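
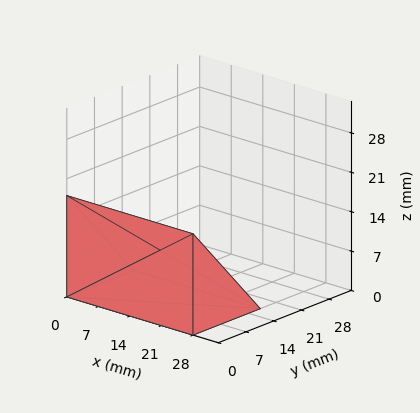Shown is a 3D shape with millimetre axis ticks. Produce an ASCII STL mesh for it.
Reading the render: the shape is a wedge (ramp): 28 × 17 mm base, rising to 18 mm along the y=0 edge and sloping linearly to z=0 at y=17 (dimensions read to the nearest mm from the axis ticks). For the STL, each face is triangulated and given an outward normal.

solid part
  facet normal 0.0000 0.0000 -1.0000
    outer loop
      vertex 28.0 17.0 0.0
      vertex 28.0 0.0 0.0
      vertex 0.0 0.0 0.0
    endloop
  endfacet
  facet normal 0.0000 0.0000 -1.0000
    outer loop
      vertex 0.0 17.0 0.0
      vertex 28.0 17.0 0.0
      vertex 0.0 0.0 0.0
    endloop
  endfacet
  facet normal 0.0000 -1.0000 0.0000
    outer loop
      vertex 0.0 0.0 0.0
      vertex 28.0 0.0 0.0
      vertex 28.0 0.0 18.0
    endloop
  endfacet
  facet normal 0.0000 -1.0000 0.0000
    outer loop
      vertex 0.0 0.0 0.0
      vertex 28.0 0.0 18.0
      vertex 0.0 0.0 18.0
    endloop
  endfacet
  facet normal 0.0000 0.7270 0.6866
    outer loop
      vertex 0.0 0.0 18.0
      vertex 28.0 0.0 18.0
      vertex 28.0 17.0 0.0
    endloop
  endfacet
  facet normal 0.0000 0.7270 0.6866
    outer loop
      vertex 0.0 0.0 18.0
      vertex 28.0 17.0 0.0
      vertex 0.0 17.0 0.0
    endloop
  endfacet
  facet normal -1.0000 0.0000 0.0000
    outer loop
      vertex 0.0 0.0 18.0
      vertex 0.0 17.0 0.0
      vertex 0.0 0.0 0.0
    endloop
  endfacet
  facet normal 1.0000 0.0000 0.0000
    outer loop
      vertex 28.0 0.0 0.0
      vertex 28.0 17.0 0.0
      vertex 28.0 0.0 18.0
    endloop
  endfacet
endsolid part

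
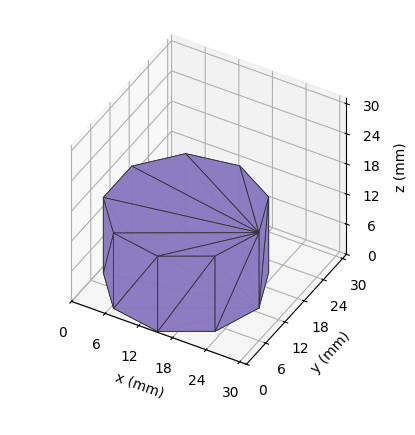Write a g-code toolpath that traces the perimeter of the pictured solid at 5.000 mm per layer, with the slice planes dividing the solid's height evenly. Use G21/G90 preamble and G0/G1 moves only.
Reading the render: the shape is a regular 9-sided prism (a cylinder approximated with 9 flat sides), circumscribed radius ≈ 13 mm, height ≈ 15 mm (dimensions read to the nearest mm from the axis ticks). For the g-code, the solid's height is divided into equal slices at the stated Δz and each level perimeter traced with G1 moves after a G0 lift.

; perimeter-only toolpath
G21 ; units = mm
G90 ; absolute positioning
G28 ; home
; layer 1
G0 Z5.000
G0 X26.000 Y13.000
G1 X22.959 Y21.356
G1 X15.257 Y25.803
G1 X6.500 Y24.258
G1 X0.784 Y17.446
G1 X0.784 Y8.554
G1 X6.500 Y1.742
G1 X15.257 Y0.197
G1 X22.959 Y4.644
G1 X26.000 Y13.000
; layer 2
G0 Z10.000
G0 X26.000 Y13.000
G1 X22.959 Y21.356
G1 X15.257 Y25.803
G1 X6.500 Y24.258
G1 X0.784 Y17.446
G1 X0.784 Y8.554
G1 X6.500 Y1.742
G1 X15.257 Y0.197
G1 X22.959 Y4.644
G1 X26.000 Y13.000
; layer 3
G0 Z15.000
G0 X26.000 Y13.000
G1 X22.959 Y21.356
G1 X15.257 Y25.803
G1 X6.500 Y24.258
G1 X0.784 Y17.446
G1 X0.784 Y8.554
G1 X6.500 Y1.742
G1 X15.257 Y0.197
G1 X22.959 Y4.644
G1 X26.000 Y13.000
M2 ; end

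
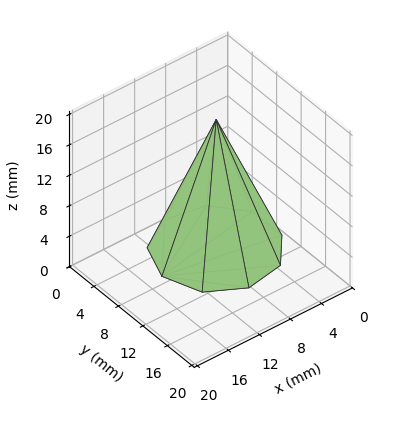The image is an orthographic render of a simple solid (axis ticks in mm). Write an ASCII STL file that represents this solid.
Reading the render: the shape is a regular 9-sided pyramid, base circumscribed radius ≈ 7 mm, apex at z ≈ 17 mm (dimensions read to the nearest mm from the axis ticks). For the STL, each face is triangulated and given an outward normal.

solid part
  facet normal 0.0000 0.0000 -1.0000
    outer loop
      vertex 8.22 13.89 0.00
      vertex 12.36 11.50 0.00
      vertex 14.00 7.00 0.00
    endloop
  endfacet
  facet normal 0.0000 0.0000 -1.0000
    outer loop
      vertex 3.50 13.06 0.00
      vertex 8.22 13.89 0.00
      vertex 14.00 7.00 0.00
    endloop
  endfacet
  facet normal 0.0000 0.0000 -1.0000
    outer loop
      vertex 0.42 9.39 0.00
      vertex 3.50 13.06 0.00
      vertex 14.00 7.00 0.00
    endloop
  endfacet
  facet normal 0.0000 0.0000 -1.0000
    outer loop
      vertex 0.42 4.61 0.00
      vertex 0.42 9.39 0.00
      vertex 14.00 7.00 0.00
    endloop
  endfacet
  facet normal 0.0000 0.0000 -1.0000
    outer loop
      vertex 3.50 0.94 0.00
      vertex 0.42 4.61 0.00
      vertex 14.00 7.00 0.00
    endloop
  endfacet
  facet normal 0.0000 0.0000 -1.0000
    outer loop
      vertex 8.22 0.11 0.00
      vertex 3.50 0.94 0.00
      vertex 14.00 7.00 0.00
    endloop
  endfacet
  facet normal 0.0000 0.0000 -1.0000
    outer loop
      vertex 12.36 2.50 0.00
      vertex 8.22 0.11 0.00
      vertex 14.00 7.00 0.00
    endloop
  endfacet
  facet normal 0.8763 0.3193 0.3608
    outer loop
      vertex 14.00 7.00 0.00
      vertex 12.36 11.50 0.00
      vertex 7.00 7.00 17.00
    endloop
  endfacet
  facet normal 0.4663 0.8077 0.3608
    outer loop
      vertex 12.36 11.50 0.00
      vertex 8.22 13.89 0.00
      vertex 7.00 7.00 17.00
    endloop
  endfacet
  facet normal -0.1615 0.9186 0.3607
    outer loop
      vertex 8.22 13.89 0.00
      vertex 3.50 13.06 0.00
      vertex 7.00 7.00 17.00
    endloop
  endfacet
  facet normal -0.7144 0.5995 0.3608
    outer loop
      vertex 3.50 13.06 0.00
      vertex 0.42 9.39 0.00
      vertex 7.00 7.00 17.00
    endloop
  endfacet
  facet normal -0.9326 0.0000 0.3610
    outer loop
      vertex 0.42 9.39 0.00
      vertex 0.42 4.61 0.00
      vertex 7.00 7.00 17.00
    endloop
  endfacet
  facet normal -0.7144 -0.5995 0.3608
    outer loop
      vertex 0.42 4.61 0.00
      vertex 3.50 0.94 0.00
      vertex 7.00 7.00 17.00
    endloop
  endfacet
  facet normal -0.1615 -0.9186 0.3607
    outer loop
      vertex 3.50 0.94 0.00
      vertex 8.22 0.11 0.00
      vertex 7.00 7.00 17.00
    endloop
  endfacet
  facet normal 0.4663 -0.8077 0.3608
    outer loop
      vertex 8.22 0.11 0.00
      vertex 12.36 2.50 0.00
      vertex 7.00 7.00 17.00
    endloop
  endfacet
  facet normal 0.8763 -0.3193 0.3608
    outer loop
      vertex 12.36 2.50 0.00
      vertex 14.00 7.00 0.00
      vertex 7.00 7.00 17.00
    endloop
  endfacet
endsolid part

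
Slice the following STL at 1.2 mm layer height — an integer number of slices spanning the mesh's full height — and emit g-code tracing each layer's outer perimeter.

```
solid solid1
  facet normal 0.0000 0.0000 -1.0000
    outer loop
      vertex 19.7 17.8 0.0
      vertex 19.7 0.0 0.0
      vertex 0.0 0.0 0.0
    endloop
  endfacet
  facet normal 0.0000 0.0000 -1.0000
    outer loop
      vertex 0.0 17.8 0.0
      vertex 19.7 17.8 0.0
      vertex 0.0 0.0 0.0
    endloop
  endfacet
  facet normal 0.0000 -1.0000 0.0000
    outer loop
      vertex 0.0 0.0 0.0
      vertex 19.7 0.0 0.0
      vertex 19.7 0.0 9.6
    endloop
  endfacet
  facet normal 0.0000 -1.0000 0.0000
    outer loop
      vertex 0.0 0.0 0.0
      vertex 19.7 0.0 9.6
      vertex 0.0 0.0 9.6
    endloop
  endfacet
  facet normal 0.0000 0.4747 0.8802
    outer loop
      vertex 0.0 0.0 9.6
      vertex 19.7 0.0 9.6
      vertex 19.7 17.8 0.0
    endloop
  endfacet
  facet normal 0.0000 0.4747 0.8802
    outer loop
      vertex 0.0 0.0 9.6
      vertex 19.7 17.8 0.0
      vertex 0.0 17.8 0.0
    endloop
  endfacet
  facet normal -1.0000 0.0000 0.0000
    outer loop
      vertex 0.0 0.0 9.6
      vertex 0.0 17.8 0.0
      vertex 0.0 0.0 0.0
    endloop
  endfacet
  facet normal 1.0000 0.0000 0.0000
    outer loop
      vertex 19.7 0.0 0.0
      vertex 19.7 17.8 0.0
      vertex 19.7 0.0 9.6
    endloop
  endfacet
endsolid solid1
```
; perimeter-only toolpath
G21 ; units = mm
G90 ; absolute positioning
G28 ; home
; layer 1
G0 Z1.2
G0 X0.0 Y0.0
G1 X19.7 Y0.0
G1 X19.7 Y15.6
G1 X0.0 Y15.6
G1 X0.0 Y0.0
; layer 2
G0 Z2.4
G0 X0.0 Y0.0
G1 X19.7 Y0.0
G1 X19.7 Y13.4
G1 X0.0 Y13.4
G1 X0.0 Y0.0
; layer 3
G0 Z3.6
G0 X0.0 Y0.0
G1 X19.7 Y0.0
G1 X19.7 Y11.1
G1 X0.0 Y11.1
G1 X0.0 Y0.0
; layer 4
G0 Z4.8
G0 X0.0 Y0.0
G1 X19.7 Y0.0
G1 X19.7 Y8.9
G1 X0.0 Y8.9
G1 X0.0 Y0.0
; layer 5
G0 Z6.0
G0 X0.0 Y0.0
G1 X19.7 Y0.0
G1 X19.7 Y6.7
G1 X0.0 Y6.7
G1 X0.0 Y0.0
; layer 6
G0 Z7.2
G0 X0.0 Y0.0
G1 X19.7 Y0.0
G1 X19.7 Y4.5
G1 X0.0 Y4.5
G1 X0.0 Y0.0
; layer 7
G0 Z8.4
G0 X0.0 Y0.0
G1 X19.7 Y0.0
G1 X19.7 Y2.2
G1 X0.0 Y2.2
G1 X0.0 Y0.0
M2 ; end

The solid is a wedge (ramp): 19.7 × 17.8 mm base, rising to 9.6 mm along the y=0 edge and sloping linearly to z=0 at y=17.8. Slicing at Δz = 1.2 mm — 8 equal slices spanning the solid's height, so layer i sits at z = i·h/8 — gives 7 non-empty perimeters. Each is a 4-segment closed polygon; G0 lifts to the layer z and rapids to the start vertex, then G1 traces the edges. The cross-section shrinks linearly with z (the slice at the apex is degenerate and omitted).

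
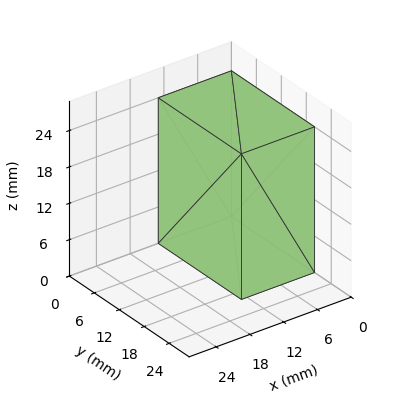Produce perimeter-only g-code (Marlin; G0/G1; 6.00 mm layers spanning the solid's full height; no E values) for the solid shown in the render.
Reading the render: the shape is a rectangular box, roughly 13 × 20 mm footprint and 24 mm tall (dimensions read to the nearest mm from the axis ticks). For the g-code, the solid's height is divided into equal slices at the stated Δz and each level perimeter traced with G1 moves after a G0 lift.

; perimeter-only toolpath
G21 ; units = mm
G90 ; absolute positioning
G28 ; home
; layer 1
G0 Z6.00
G0 X0.00 Y0.00
G1 X13.00 Y0.00
G1 X13.00 Y20.00
G1 X0.00 Y20.00
G1 X0.00 Y0.00
; layer 2
G0 Z12.00
G0 X0.00 Y0.00
G1 X13.00 Y0.00
G1 X13.00 Y20.00
G1 X0.00 Y20.00
G1 X0.00 Y0.00
; layer 3
G0 Z18.00
G0 X0.00 Y0.00
G1 X13.00 Y0.00
G1 X13.00 Y20.00
G1 X0.00 Y20.00
G1 X0.00 Y0.00
; layer 4
G0 Z24.00
G0 X0.00 Y0.00
G1 X13.00 Y0.00
G1 X13.00 Y20.00
G1 X0.00 Y20.00
G1 X0.00 Y0.00
M2 ; end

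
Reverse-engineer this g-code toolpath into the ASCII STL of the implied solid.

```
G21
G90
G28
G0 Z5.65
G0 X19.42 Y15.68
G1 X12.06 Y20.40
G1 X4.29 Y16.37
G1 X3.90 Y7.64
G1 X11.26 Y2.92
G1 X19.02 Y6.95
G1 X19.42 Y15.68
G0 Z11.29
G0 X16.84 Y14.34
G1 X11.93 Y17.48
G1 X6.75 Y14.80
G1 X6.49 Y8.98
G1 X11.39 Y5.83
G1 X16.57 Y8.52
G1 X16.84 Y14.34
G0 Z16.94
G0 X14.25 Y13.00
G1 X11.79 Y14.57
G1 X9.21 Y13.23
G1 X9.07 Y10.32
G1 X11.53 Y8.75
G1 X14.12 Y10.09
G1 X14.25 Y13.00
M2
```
solid part
  facet normal 0.0000 0.0000 -1.0000
    outer loop
      vertex 1.84 17.94 0.00
      vertex 12.19 23.31 0.00
      vertex 22.01 17.02 0.00
    endloop
  endfacet
  facet normal 0.0000 0.0000 -1.0000
    outer loop
      vertex 1.31 6.30 0.00
      vertex 1.84 17.94 0.00
      vertex 22.01 17.02 0.00
    endloop
  endfacet
  facet normal 0.0000 0.0000 -1.0000
    outer loop
      vertex 11.13 0.01 0.00
      vertex 1.31 6.30 0.00
      vertex 22.01 17.02 0.00
    endloop
  endfacet
  facet normal 0.0000 0.0000 -1.0000
    outer loop
      vertex 21.48 5.38 0.00
      vertex 11.13 0.01 0.00
      vertex 22.01 17.02 0.00
    endloop
  endfacet
  facet normal 0.4924 0.7688 0.4080
    outer loop
      vertex 22.01 17.02 0.00
      vertex 12.19 23.31 0.00
      vertex 11.66 11.66 22.59
    endloop
  endfacet
  facet normal -0.4205 0.8104 0.4081
    outer loop
      vertex 12.19 23.31 0.00
      vertex 1.84 17.94 0.00
      vertex 11.66 11.66 22.59
    endloop
  endfacet
  facet normal -0.9120 0.0415 0.4080
    outer loop
      vertex 1.84 17.94 0.00
      vertex 1.31 6.30 0.00
      vertex 11.66 11.66 22.59
    endloop
  endfacet
  facet normal -0.4924 -0.7688 0.4080
    outer loop
      vertex 1.31 6.30 0.00
      vertex 11.13 0.01 0.00
      vertex 11.66 11.66 22.59
    endloop
  endfacet
  facet normal 0.4205 -0.8104 0.4081
    outer loop
      vertex 11.13 0.01 0.00
      vertex 21.48 5.38 0.00
      vertex 11.66 11.66 22.59
    endloop
  endfacet
  facet normal 0.9120 -0.0415 0.4080
    outer loop
      vertex 21.48 5.38 0.00
      vertex 22.01 17.02 0.00
      vertex 11.66 11.66 22.59
    endloop
  endfacet
endsolid part

The G0 Z moves step by Δz≈5.65 mm. The G1 loops shrink linearly with z, so the solid tapers from its base footprint up to z≈22.6. Closing with a flat bottom cap and the tapered top and triangulating gives 10 facets — a regular 6-sided pyramid, base circumscribed radius ≈ 11.7 mm, apex at z ≈ 22.6 mm.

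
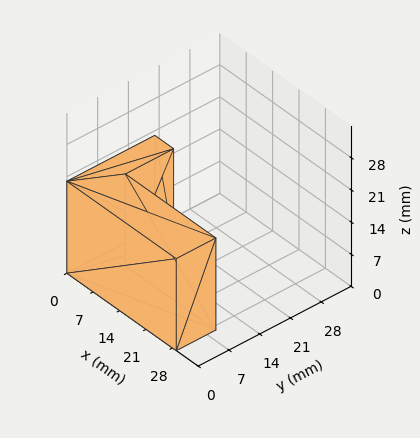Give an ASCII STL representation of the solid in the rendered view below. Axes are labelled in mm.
Reading the render: the shape is an L-shaped prism: outer 29 × 20 mm, arm thicknesses ≈ 9 mm (horizontal) and 5 mm (vertical), extruded 20 mm in z (dimensions read to the nearest mm from the axis ticks). For the STL, each face is triangulated and given an outward normal.

solid part
  facet normal 0.0000 0.0000 -1.0000
    outer loop
      vertex 29.0 9.0 0.0
      vertex 29.0 0.0 0.0
      vertex 0.0 0.0 0.0
    endloop
  endfacet
  facet normal 0.0000 0.0000 -1.0000
    outer loop
      vertex 5.0 9.0 0.0
      vertex 29.0 9.0 0.0
      vertex 0.0 0.0 0.0
    endloop
  endfacet
  facet normal 0.0000 0.0000 -1.0000
    outer loop
      vertex 5.0 20.0 0.0
      vertex 5.0 9.0 0.0
      vertex 0.0 0.0 0.0
    endloop
  endfacet
  facet normal 0.0000 0.0000 -1.0000
    outer loop
      vertex 0.0 20.0 0.0
      vertex 5.0 20.0 0.0
      vertex 0.0 0.0 0.0
    endloop
  endfacet
  facet normal 0.0000 0.0000 1.0000
    outer loop
      vertex 0.0 0.0 20.0
      vertex 29.0 0.0 20.0
      vertex 29.0 9.0 20.0
    endloop
  endfacet
  facet normal 0.0000 0.0000 1.0000
    outer loop
      vertex 0.0 0.0 20.0
      vertex 29.0 9.0 20.0
      vertex 5.0 9.0 20.0
    endloop
  endfacet
  facet normal 0.0000 0.0000 1.0000
    outer loop
      vertex 0.0 0.0 20.0
      vertex 5.0 9.0 20.0
      vertex 5.0 20.0 20.0
    endloop
  endfacet
  facet normal 0.0000 0.0000 1.0000
    outer loop
      vertex 0.0 0.0 20.0
      vertex 5.0 20.0 20.0
      vertex 0.0 20.0 20.0
    endloop
  endfacet
  facet normal 0.0000 -1.0000 0.0000
    outer loop
      vertex 0.0 0.0 0.0
      vertex 29.0 0.0 0.0
      vertex 29.0 0.0 20.0
    endloop
  endfacet
  facet normal 0.0000 -1.0000 0.0000
    outer loop
      vertex 0.0 0.0 0.0
      vertex 29.0 0.0 20.0
      vertex 0.0 0.0 20.0
    endloop
  endfacet
  facet normal 1.0000 0.0000 0.0000
    outer loop
      vertex 29.0 0.0 0.0
      vertex 29.0 9.0 0.0
      vertex 29.0 9.0 20.0
    endloop
  endfacet
  facet normal 1.0000 0.0000 0.0000
    outer loop
      vertex 29.0 0.0 0.0
      vertex 29.0 9.0 20.0
      vertex 29.0 0.0 20.0
    endloop
  endfacet
  facet normal 0.0000 1.0000 0.0000
    outer loop
      vertex 29.0 9.0 0.0
      vertex 5.0 9.0 0.0
      vertex 5.0 9.0 20.0
    endloop
  endfacet
  facet normal 0.0000 1.0000 0.0000
    outer loop
      vertex 29.0 9.0 0.0
      vertex 5.0 9.0 20.0
      vertex 29.0 9.0 20.0
    endloop
  endfacet
  facet normal 1.0000 0.0000 0.0000
    outer loop
      vertex 5.0 9.0 0.0
      vertex 5.0 20.0 0.0
      vertex 5.0 20.0 20.0
    endloop
  endfacet
  facet normal 1.0000 0.0000 0.0000
    outer loop
      vertex 5.0 9.0 0.0
      vertex 5.0 20.0 20.0
      vertex 5.0 9.0 20.0
    endloop
  endfacet
  facet normal 0.0000 1.0000 0.0000
    outer loop
      vertex 5.0 20.0 0.0
      vertex 0.0 20.0 0.0
      vertex 0.0 20.0 20.0
    endloop
  endfacet
  facet normal 0.0000 1.0000 0.0000
    outer loop
      vertex 5.0 20.0 0.0
      vertex 0.0 20.0 20.0
      vertex 5.0 20.0 20.0
    endloop
  endfacet
  facet normal -1.0000 0.0000 0.0000
    outer loop
      vertex 0.0 20.0 0.0
      vertex 0.0 0.0 0.0
      vertex 0.0 0.0 20.0
    endloop
  endfacet
  facet normal -1.0000 0.0000 0.0000
    outer loop
      vertex 0.0 20.0 0.0
      vertex 0.0 0.0 20.0
      vertex 0.0 20.0 20.0
    endloop
  endfacet
endsolid part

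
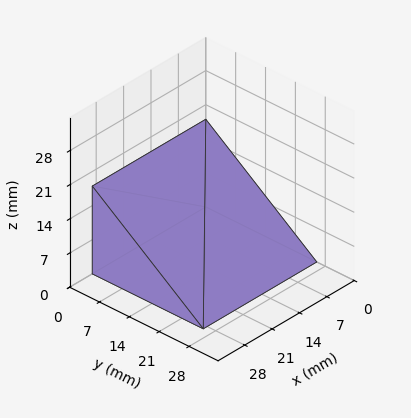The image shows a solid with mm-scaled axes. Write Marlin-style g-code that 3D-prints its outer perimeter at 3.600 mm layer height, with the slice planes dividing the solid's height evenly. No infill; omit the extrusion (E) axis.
Reading the render: the shape is a wedge (ramp): 29 × 26 mm base, rising to 18 mm along the y=0 edge and sloping linearly to z=0 at y=26 (dimensions read to the nearest mm from the axis ticks). For the g-code, the solid's height is divided into equal slices at the stated Δz and each level perimeter traced with G1 moves after a G0 lift.

; perimeter-only toolpath
G21 ; units = mm
G90 ; absolute positioning
G28 ; home
; layer 1
G0 Z3.600
G0 X0.000 Y0.000
G1 X29.000 Y0.000
G1 X29.000 Y20.800
G1 X0.000 Y20.800
G1 X0.000 Y0.000
; layer 2
G0 Z7.200
G0 X0.000 Y0.000
G1 X29.000 Y0.000
G1 X29.000 Y15.600
G1 X0.000 Y15.600
G1 X0.000 Y0.000
; layer 3
G0 Z10.800
G0 X0.000 Y0.000
G1 X29.000 Y0.000
G1 X29.000 Y10.400
G1 X0.000 Y10.400
G1 X0.000 Y0.000
; layer 4
G0 Z14.400
G0 X0.000 Y0.000
G1 X29.000 Y0.000
G1 X29.000 Y5.200
G1 X0.000 Y5.200
G1 X0.000 Y0.000
M2 ; end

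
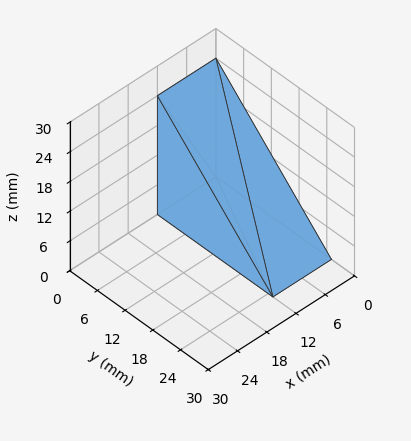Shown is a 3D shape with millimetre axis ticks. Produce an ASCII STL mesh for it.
Reading the render: the shape is a wedge (ramp): 12 × 25 mm base, rising to 24 mm along the y=0 edge and sloping linearly to z=0 at y=25 (dimensions read to the nearest mm from the axis ticks). For the STL, each face is triangulated and given an outward normal.

solid part
  facet normal 0.0000 0.0000 -1.0000
    outer loop
      vertex 12.000 25.000 0.000
      vertex 12.000 0.000 0.000
      vertex 0.000 0.000 0.000
    endloop
  endfacet
  facet normal 0.0000 0.0000 -1.0000
    outer loop
      vertex 0.000 25.000 0.000
      vertex 12.000 25.000 0.000
      vertex 0.000 0.000 0.000
    endloop
  endfacet
  facet normal 0.0000 -1.0000 0.0000
    outer loop
      vertex 0.000 0.000 0.000
      vertex 12.000 0.000 0.000
      vertex 12.000 0.000 24.000
    endloop
  endfacet
  facet normal 0.0000 -1.0000 0.0000
    outer loop
      vertex 0.000 0.000 0.000
      vertex 12.000 0.000 24.000
      vertex 0.000 0.000 24.000
    endloop
  endfacet
  facet normal 0.0000 0.6925 0.7214
    outer loop
      vertex 0.000 0.000 24.000
      vertex 12.000 0.000 24.000
      vertex 12.000 25.000 0.000
    endloop
  endfacet
  facet normal 0.0000 0.6925 0.7214
    outer loop
      vertex 0.000 0.000 24.000
      vertex 12.000 25.000 0.000
      vertex 0.000 25.000 0.000
    endloop
  endfacet
  facet normal -1.0000 0.0000 0.0000
    outer loop
      vertex 0.000 0.000 24.000
      vertex 0.000 25.000 0.000
      vertex 0.000 0.000 0.000
    endloop
  endfacet
  facet normal 1.0000 0.0000 0.0000
    outer loop
      vertex 12.000 0.000 0.000
      vertex 12.000 25.000 0.000
      vertex 12.000 0.000 24.000
    endloop
  endfacet
endsolid part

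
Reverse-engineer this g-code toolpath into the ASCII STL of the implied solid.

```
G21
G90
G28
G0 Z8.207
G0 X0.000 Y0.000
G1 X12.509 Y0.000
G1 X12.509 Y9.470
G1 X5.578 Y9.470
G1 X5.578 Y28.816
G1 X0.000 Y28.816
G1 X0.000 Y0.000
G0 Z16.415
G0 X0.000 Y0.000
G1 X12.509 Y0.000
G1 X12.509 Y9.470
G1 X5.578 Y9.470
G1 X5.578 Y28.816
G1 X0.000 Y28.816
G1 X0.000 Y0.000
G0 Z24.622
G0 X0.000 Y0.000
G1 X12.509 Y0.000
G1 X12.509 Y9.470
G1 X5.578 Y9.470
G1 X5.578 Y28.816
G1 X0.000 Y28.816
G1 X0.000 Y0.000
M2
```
solid part
  facet normal 0.0000 0.0000 -1.0000
    outer loop
      vertex 12.509 9.470 0.000
      vertex 12.509 0.000 0.000
      vertex 0.000 0.000 0.000
    endloop
  endfacet
  facet normal 0.0000 0.0000 -1.0000
    outer loop
      vertex 5.578 9.470 0.000
      vertex 12.509 9.470 0.000
      vertex 0.000 0.000 0.000
    endloop
  endfacet
  facet normal 0.0000 0.0000 -1.0000
    outer loop
      vertex 5.578 28.816 0.000
      vertex 5.578 9.470 0.000
      vertex 0.000 0.000 0.000
    endloop
  endfacet
  facet normal 0.0000 0.0000 -1.0000
    outer loop
      vertex 0.000 28.816 0.000
      vertex 5.578 28.816 0.000
      vertex 0.000 0.000 0.000
    endloop
  endfacet
  facet normal 0.0000 0.0000 1.0000
    outer loop
      vertex 0.000 0.000 24.622
      vertex 12.509 0.000 24.622
      vertex 12.509 9.470 24.622
    endloop
  endfacet
  facet normal 0.0000 0.0000 1.0000
    outer loop
      vertex 0.000 0.000 24.622
      vertex 12.509 9.470 24.622
      vertex 5.578 9.470 24.622
    endloop
  endfacet
  facet normal 0.0000 0.0000 1.0000
    outer loop
      vertex 0.000 0.000 24.622
      vertex 5.578 9.470 24.622
      vertex 5.578 28.816 24.622
    endloop
  endfacet
  facet normal 0.0000 0.0000 1.0000
    outer loop
      vertex 0.000 0.000 24.622
      vertex 5.578 28.816 24.622
      vertex 0.000 28.816 24.622
    endloop
  endfacet
  facet normal 0.0000 -1.0000 0.0000
    outer loop
      vertex 0.000 0.000 0.000
      vertex 12.509 0.000 0.000
      vertex 12.509 0.000 24.622
    endloop
  endfacet
  facet normal 0.0000 -1.0000 0.0000
    outer loop
      vertex 0.000 0.000 0.000
      vertex 12.509 0.000 24.622
      vertex 0.000 0.000 24.622
    endloop
  endfacet
  facet normal 1.0000 0.0000 0.0000
    outer loop
      vertex 12.509 0.000 0.000
      vertex 12.509 9.470 0.000
      vertex 12.509 9.470 24.622
    endloop
  endfacet
  facet normal 1.0000 0.0000 0.0000
    outer loop
      vertex 12.509 0.000 0.000
      vertex 12.509 9.470 24.622
      vertex 12.509 0.000 24.622
    endloop
  endfacet
  facet normal 0.0000 1.0000 0.0000
    outer loop
      vertex 12.509 9.470 0.000
      vertex 5.578 9.470 0.000
      vertex 5.578 9.470 24.622
    endloop
  endfacet
  facet normal 0.0000 1.0000 0.0000
    outer loop
      vertex 12.509 9.470 0.000
      vertex 5.578 9.470 24.622
      vertex 12.509 9.470 24.622
    endloop
  endfacet
  facet normal 1.0000 0.0000 0.0000
    outer loop
      vertex 5.578 9.470 0.000
      vertex 5.578 28.816 0.000
      vertex 5.578 28.816 24.622
    endloop
  endfacet
  facet normal 1.0000 0.0000 0.0000
    outer loop
      vertex 5.578 9.470 0.000
      vertex 5.578 28.816 24.622
      vertex 5.578 9.470 24.622
    endloop
  endfacet
  facet normal 0.0000 1.0000 0.0000
    outer loop
      vertex 5.578 28.816 0.000
      vertex 0.000 28.816 0.000
      vertex 0.000 28.816 24.622
    endloop
  endfacet
  facet normal 0.0000 1.0000 0.0000
    outer loop
      vertex 5.578 28.816 0.000
      vertex 0.000 28.816 24.622
      vertex 5.578 28.816 24.622
    endloop
  endfacet
  facet normal -1.0000 0.0000 0.0000
    outer loop
      vertex 0.000 28.816 0.000
      vertex 0.000 0.000 0.000
      vertex 0.000 0.000 24.622
    endloop
  endfacet
  facet normal -1.0000 0.0000 0.0000
    outer loop
      vertex 0.000 28.816 0.000
      vertex 0.000 0.000 24.622
      vertex 0.000 28.816 24.622
    endloop
  endfacet
endsolid part

The G0 Z moves step by Δz≈8.207 mm. Every layer's G1 loop is the same polygon, so the solid is a straight extrusion of it from z=0 to z≈24.6. Closing with flat bottom and top caps and triangulating gives 20 facets — an L-shaped prism: outer 12.5 × 28.8 mm, arm thicknesses ≈ 9.47 mm (horizontal) and 5.58 mm (vertical), extruded 24.6 mm in z.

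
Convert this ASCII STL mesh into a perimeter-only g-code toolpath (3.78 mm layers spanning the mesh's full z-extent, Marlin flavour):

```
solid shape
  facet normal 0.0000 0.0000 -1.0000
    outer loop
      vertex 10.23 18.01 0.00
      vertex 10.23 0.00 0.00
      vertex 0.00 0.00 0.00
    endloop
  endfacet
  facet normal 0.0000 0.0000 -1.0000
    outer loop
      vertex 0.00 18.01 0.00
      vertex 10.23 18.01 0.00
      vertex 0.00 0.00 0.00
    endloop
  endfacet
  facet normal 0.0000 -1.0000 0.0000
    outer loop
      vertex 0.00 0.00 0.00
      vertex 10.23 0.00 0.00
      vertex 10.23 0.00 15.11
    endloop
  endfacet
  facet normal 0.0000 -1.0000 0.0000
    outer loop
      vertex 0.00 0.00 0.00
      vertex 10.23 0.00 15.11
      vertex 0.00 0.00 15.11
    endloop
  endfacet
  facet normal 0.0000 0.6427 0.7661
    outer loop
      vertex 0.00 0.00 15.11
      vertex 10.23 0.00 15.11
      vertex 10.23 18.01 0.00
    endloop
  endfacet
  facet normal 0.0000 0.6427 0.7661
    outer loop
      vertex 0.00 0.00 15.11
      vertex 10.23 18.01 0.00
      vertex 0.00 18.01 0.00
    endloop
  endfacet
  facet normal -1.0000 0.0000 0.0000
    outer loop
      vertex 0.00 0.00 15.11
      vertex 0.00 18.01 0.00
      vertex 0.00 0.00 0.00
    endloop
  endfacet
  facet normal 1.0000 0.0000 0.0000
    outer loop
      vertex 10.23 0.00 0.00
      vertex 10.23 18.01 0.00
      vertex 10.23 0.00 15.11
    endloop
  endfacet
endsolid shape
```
; perimeter-only toolpath
G21 ; units = mm
G90 ; absolute positioning
G28 ; home
; layer 1
G0 Z3.78
G0 X0.00 Y0.00
G1 X10.23 Y0.00
G1 X10.23 Y13.51
G1 X0.00 Y13.51
G1 X0.00 Y0.00
; layer 2
G0 Z7.55
G0 X0.00 Y0.00
G1 X10.23 Y0.00
G1 X10.23 Y9.01
G1 X0.00 Y9.01
G1 X0.00 Y0.00
; layer 3
G0 Z11.33
G0 X0.00 Y0.00
G1 X10.23 Y0.00
G1 X10.23 Y4.50
G1 X0.00 Y4.50
G1 X0.00 Y0.00
M2 ; end

The solid is a wedge (ramp): 10.2 × 18 mm base, rising to 15.1 mm along the y=0 edge and sloping linearly to z=0 at y=18. Slicing at Δz = 3.78 mm — 4 equal slices spanning the solid's height, so layer i sits at z = i·h/4 — gives 3 non-empty perimeters. Each is a 4-segment closed polygon; G0 lifts to the layer z and rapids to the start vertex, then G1 traces the edges. The cross-section shrinks linearly with z (the slice at the apex is degenerate and omitted).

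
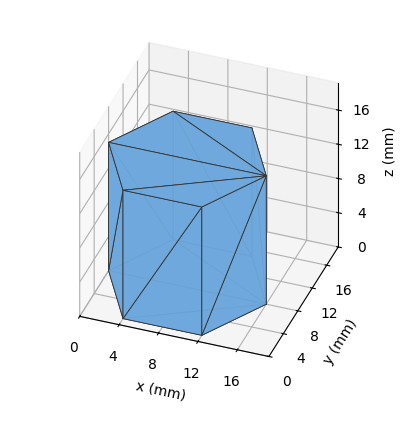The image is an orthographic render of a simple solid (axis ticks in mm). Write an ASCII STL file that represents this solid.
Reading the render: the shape is a regular 6-sided prism (a cylinder approximated with 6 flat sides), circumscribed radius ≈ 8 mm, height ≈ 15 mm (dimensions read to the nearest mm from the axis ticks). For the STL, each face is triangulated and given an outward normal.

solid part
  facet normal 0.0000 0.0000 -1.0000
    outer loop
      vertex 4.000 14.928 0.000
      vertex 12.000 14.928 0.000
      vertex 16.000 8.000 0.000
    endloop
  endfacet
  facet normal 0.0000 0.0000 -1.0000
    outer loop
      vertex 0.000 8.000 0.000
      vertex 4.000 14.928 0.000
      vertex 16.000 8.000 0.000
    endloop
  endfacet
  facet normal 0.0000 0.0000 -1.0000
    outer loop
      vertex 4.000 1.072 0.000
      vertex 0.000 8.000 0.000
      vertex 16.000 8.000 0.000
    endloop
  endfacet
  facet normal 0.0000 0.0000 -1.0000
    outer loop
      vertex 12.000 1.072 0.000
      vertex 4.000 1.072 0.000
      vertex 16.000 8.000 0.000
    endloop
  endfacet
  facet normal 0.0000 0.0000 1.0000
    outer loop
      vertex 16.000 8.000 15.000
      vertex 12.000 14.928 15.000
      vertex 4.000 14.928 15.000
    endloop
  endfacet
  facet normal 0.0000 0.0000 1.0000
    outer loop
      vertex 16.000 8.000 15.000
      vertex 4.000 14.928 15.000
      vertex 0.000 8.000 15.000
    endloop
  endfacet
  facet normal 0.0000 0.0000 1.0000
    outer loop
      vertex 16.000 8.000 15.000
      vertex 0.000 8.000 15.000
      vertex 4.000 1.072 15.000
    endloop
  endfacet
  facet normal 0.0000 0.0000 1.0000
    outer loop
      vertex 16.000 8.000 15.000
      vertex 4.000 1.072 15.000
      vertex 12.000 1.072 15.000
    endloop
  endfacet
  facet normal 0.8660 0.5000 0.0000
    outer loop
      vertex 16.000 8.000 0.000
      vertex 12.000 14.928 0.000
      vertex 12.000 14.928 15.000
    endloop
  endfacet
  facet normal 0.8660 0.5000 0.0000
    outer loop
      vertex 16.000 8.000 0.000
      vertex 12.000 14.928 15.000
      vertex 16.000 8.000 15.000
    endloop
  endfacet
  facet normal 0.0000 1.0000 0.0000
    outer loop
      vertex 12.000 14.928 0.000
      vertex 4.000 14.928 0.000
      vertex 4.000 14.928 15.000
    endloop
  endfacet
  facet normal 0.0000 1.0000 0.0000
    outer loop
      vertex 12.000 14.928 0.000
      vertex 4.000 14.928 15.000
      vertex 12.000 14.928 15.000
    endloop
  endfacet
  facet normal -0.8660 0.5000 0.0000
    outer loop
      vertex 4.000 14.928 0.000
      vertex 0.000 8.000 0.000
      vertex 0.000 8.000 15.000
    endloop
  endfacet
  facet normal -0.8660 0.5000 0.0000
    outer loop
      vertex 4.000 14.928 0.000
      vertex 0.000 8.000 15.000
      vertex 4.000 14.928 15.000
    endloop
  endfacet
  facet normal -0.8660 -0.5000 0.0000
    outer loop
      vertex 0.000 8.000 0.000
      vertex 4.000 1.072 0.000
      vertex 4.000 1.072 15.000
    endloop
  endfacet
  facet normal -0.8660 -0.5000 0.0000
    outer loop
      vertex 0.000 8.000 0.000
      vertex 4.000 1.072 15.000
      vertex 0.000 8.000 15.000
    endloop
  endfacet
  facet normal 0.0000 -1.0000 0.0000
    outer loop
      vertex 4.000 1.072 0.000
      vertex 12.000 1.072 0.000
      vertex 12.000 1.072 15.000
    endloop
  endfacet
  facet normal 0.0000 -1.0000 0.0000
    outer loop
      vertex 4.000 1.072 0.000
      vertex 12.000 1.072 15.000
      vertex 4.000 1.072 15.000
    endloop
  endfacet
  facet normal 0.8660 -0.5000 0.0000
    outer loop
      vertex 12.000 1.072 0.000
      vertex 16.000 8.000 0.000
      vertex 16.000 8.000 15.000
    endloop
  endfacet
  facet normal 0.8660 -0.5000 0.0000
    outer loop
      vertex 12.000 1.072 0.000
      vertex 16.000 8.000 15.000
      vertex 12.000 1.072 15.000
    endloop
  endfacet
endsolid part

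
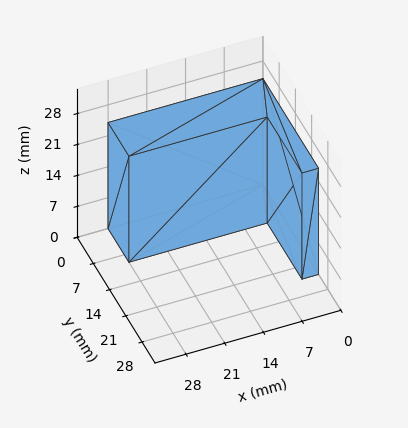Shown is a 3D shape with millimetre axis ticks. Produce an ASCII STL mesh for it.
Reading the render: the shape is an L-shaped prism: outer 28 × 24 mm, arm thicknesses ≈ 9 mm (horizontal) and 3 mm (vertical), extruded 24 mm in z (dimensions read to the nearest mm from the axis ticks). For the STL, each face is triangulated and given an outward normal.

solid part
  facet normal 0.0000 0.0000 -1.0000
    outer loop
      vertex 28.00 9.00 0.00
      vertex 28.00 0.00 0.00
      vertex 0.00 0.00 0.00
    endloop
  endfacet
  facet normal 0.0000 0.0000 -1.0000
    outer loop
      vertex 3.00 9.00 0.00
      vertex 28.00 9.00 0.00
      vertex 0.00 0.00 0.00
    endloop
  endfacet
  facet normal 0.0000 0.0000 -1.0000
    outer loop
      vertex 3.00 24.00 0.00
      vertex 3.00 9.00 0.00
      vertex 0.00 0.00 0.00
    endloop
  endfacet
  facet normal 0.0000 0.0000 -1.0000
    outer loop
      vertex 0.00 24.00 0.00
      vertex 3.00 24.00 0.00
      vertex 0.00 0.00 0.00
    endloop
  endfacet
  facet normal 0.0000 0.0000 1.0000
    outer loop
      vertex 0.00 0.00 24.00
      vertex 28.00 0.00 24.00
      vertex 28.00 9.00 24.00
    endloop
  endfacet
  facet normal 0.0000 0.0000 1.0000
    outer loop
      vertex 0.00 0.00 24.00
      vertex 28.00 9.00 24.00
      vertex 3.00 9.00 24.00
    endloop
  endfacet
  facet normal 0.0000 0.0000 1.0000
    outer loop
      vertex 0.00 0.00 24.00
      vertex 3.00 9.00 24.00
      vertex 3.00 24.00 24.00
    endloop
  endfacet
  facet normal 0.0000 0.0000 1.0000
    outer loop
      vertex 0.00 0.00 24.00
      vertex 3.00 24.00 24.00
      vertex 0.00 24.00 24.00
    endloop
  endfacet
  facet normal 0.0000 -1.0000 0.0000
    outer loop
      vertex 0.00 0.00 0.00
      vertex 28.00 0.00 0.00
      vertex 28.00 0.00 24.00
    endloop
  endfacet
  facet normal 0.0000 -1.0000 0.0000
    outer loop
      vertex 0.00 0.00 0.00
      vertex 28.00 0.00 24.00
      vertex 0.00 0.00 24.00
    endloop
  endfacet
  facet normal 1.0000 0.0000 0.0000
    outer loop
      vertex 28.00 0.00 0.00
      vertex 28.00 9.00 0.00
      vertex 28.00 9.00 24.00
    endloop
  endfacet
  facet normal 1.0000 0.0000 0.0000
    outer loop
      vertex 28.00 0.00 0.00
      vertex 28.00 9.00 24.00
      vertex 28.00 0.00 24.00
    endloop
  endfacet
  facet normal 0.0000 1.0000 0.0000
    outer loop
      vertex 28.00 9.00 0.00
      vertex 3.00 9.00 0.00
      vertex 3.00 9.00 24.00
    endloop
  endfacet
  facet normal 0.0000 1.0000 0.0000
    outer loop
      vertex 28.00 9.00 0.00
      vertex 3.00 9.00 24.00
      vertex 28.00 9.00 24.00
    endloop
  endfacet
  facet normal 1.0000 0.0000 0.0000
    outer loop
      vertex 3.00 9.00 0.00
      vertex 3.00 24.00 0.00
      vertex 3.00 24.00 24.00
    endloop
  endfacet
  facet normal 1.0000 0.0000 0.0000
    outer loop
      vertex 3.00 9.00 0.00
      vertex 3.00 24.00 24.00
      vertex 3.00 9.00 24.00
    endloop
  endfacet
  facet normal 0.0000 1.0000 0.0000
    outer loop
      vertex 3.00 24.00 0.00
      vertex 0.00 24.00 0.00
      vertex 0.00 24.00 24.00
    endloop
  endfacet
  facet normal 0.0000 1.0000 0.0000
    outer loop
      vertex 3.00 24.00 0.00
      vertex 0.00 24.00 24.00
      vertex 3.00 24.00 24.00
    endloop
  endfacet
  facet normal -1.0000 0.0000 0.0000
    outer loop
      vertex 0.00 24.00 0.00
      vertex 0.00 0.00 0.00
      vertex 0.00 0.00 24.00
    endloop
  endfacet
  facet normal -1.0000 0.0000 0.0000
    outer loop
      vertex 0.00 24.00 0.00
      vertex 0.00 0.00 24.00
      vertex 0.00 24.00 24.00
    endloop
  endfacet
endsolid part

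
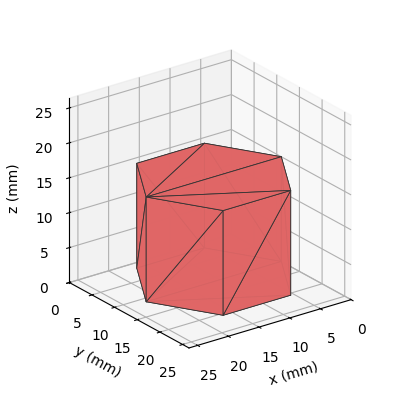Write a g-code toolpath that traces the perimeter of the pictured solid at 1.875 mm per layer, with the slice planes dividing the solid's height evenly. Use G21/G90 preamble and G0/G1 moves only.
Reading the render: the shape is a regular 6-sided prism (a cylinder approximated with 6 flat sides), circumscribed radius ≈ 11 mm, height ≈ 15 mm (dimensions read to the nearest mm from the axis ticks). For the g-code, the solid's height is divided into equal slices at the stated Δz and each level perimeter traced with G1 moves after a G0 lift.

; perimeter-only toolpath
G21 ; units = mm
G90 ; absolute positioning
G28 ; home
; layer 1
G0 Z1.875
G0 X22.000 Y11.000
G1 X16.500 Y20.526
G1 X5.500 Y20.526
G1 X0.000 Y11.000
G1 X5.500 Y1.474
G1 X16.500 Y1.474
G1 X22.000 Y11.000
; layer 2
G0 Z3.750
G0 X22.000 Y11.000
G1 X16.500 Y20.526
G1 X5.500 Y20.526
G1 X0.000 Y11.000
G1 X5.500 Y1.474
G1 X16.500 Y1.474
G1 X22.000 Y11.000
; layer 3
G0 Z5.625
G0 X22.000 Y11.000
G1 X16.500 Y20.526
G1 X5.500 Y20.526
G1 X0.000 Y11.000
G1 X5.500 Y1.474
G1 X16.500 Y1.474
G1 X22.000 Y11.000
; layer 4
G0 Z7.500
G0 X22.000 Y11.000
G1 X16.500 Y20.526
G1 X5.500 Y20.526
G1 X0.000 Y11.000
G1 X5.500 Y1.474
G1 X16.500 Y1.474
G1 X22.000 Y11.000
; layer 5
G0 Z9.375
G0 X22.000 Y11.000
G1 X16.500 Y20.526
G1 X5.500 Y20.526
G1 X0.000 Y11.000
G1 X5.500 Y1.474
G1 X16.500 Y1.474
G1 X22.000 Y11.000
; layer 6
G0 Z11.250
G0 X22.000 Y11.000
G1 X16.500 Y20.526
G1 X5.500 Y20.526
G1 X0.000 Y11.000
G1 X5.500 Y1.474
G1 X16.500 Y1.474
G1 X22.000 Y11.000
; layer 7
G0 Z13.125
G0 X22.000 Y11.000
G1 X16.500 Y20.526
G1 X5.500 Y20.526
G1 X0.000 Y11.000
G1 X5.500 Y1.474
G1 X16.500 Y1.474
G1 X22.000 Y11.000
; layer 8
G0 Z15.000
G0 X22.000 Y11.000
G1 X16.500 Y20.526
G1 X5.500 Y20.526
G1 X0.000 Y11.000
G1 X5.500 Y1.474
G1 X16.500 Y1.474
G1 X22.000 Y11.000
M2 ; end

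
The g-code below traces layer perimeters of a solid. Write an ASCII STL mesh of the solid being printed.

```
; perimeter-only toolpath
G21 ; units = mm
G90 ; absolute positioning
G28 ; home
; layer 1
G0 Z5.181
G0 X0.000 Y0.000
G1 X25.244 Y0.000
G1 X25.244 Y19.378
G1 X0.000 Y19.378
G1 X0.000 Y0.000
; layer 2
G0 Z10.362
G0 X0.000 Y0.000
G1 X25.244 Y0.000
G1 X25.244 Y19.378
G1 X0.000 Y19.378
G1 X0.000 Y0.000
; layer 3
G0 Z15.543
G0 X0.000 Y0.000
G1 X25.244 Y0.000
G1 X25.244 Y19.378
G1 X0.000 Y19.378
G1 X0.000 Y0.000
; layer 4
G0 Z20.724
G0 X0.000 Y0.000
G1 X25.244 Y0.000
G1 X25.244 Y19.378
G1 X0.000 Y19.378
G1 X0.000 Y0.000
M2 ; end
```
solid part
  facet normal 0.0000 0.0000 -1.0000
    outer loop
      vertex 25.244 19.378 0.000
      vertex 25.244 0.000 0.000
      vertex 0.000 0.000 0.000
    endloop
  endfacet
  facet normal 0.0000 0.0000 -1.0000
    outer loop
      vertex 0.000 19.378 0.000
      vertex 25.244 19.378 0.000
      vertex 0.000 0.000 0.000
    endloop
  endfacet
  facet normal 0.0000 0.0000 1.0000
    outer loop
      vertex 0.000 0.000 20.724
      vertex 25.244 0.000 20.724
      vertex 25.244 19.378 20.724
    endloop
  endfacet
  facet normal 0.0000 0.0000 1.0000
    outer loop
      vertex 0.000 0.000 20.724
      vertex 25.244 19.378 20.724
      vertex 0.000 19.378 20.724
    endloop
  endfacet
  facet normal 0.0000 -1.0000 0.0000
    outer loop
      vertex 0.000 0.000 0.000
      vertex 25.244 0.000 0.000
      vertex 25.244 0.000 20.724
    endloop
  endfacet
  facet normal 0.0000 -1.0000 0.0000
    outer loop
      vertex 0.000 0.000 0.000
      vertex 25.244 0.000 20.724
      vertex 0.000 0.000 20.724
    endloop
  endfacet
  facet normal 0.0000 1.0000 0.0000
    outer loop
      vertex 25.244 19.378 20.724
      vertex 25.244 19.378 0.000
      vertex 0.000 19.378 0.000
    endloop
  endfacet
  facet normal 0.0000 1.0000 0.0000
    outer loop
      vertex 0.000 19.378 20.724
      vertex 25.244 19.378 20.724
      vertex 0.000 19.378 0.000
    endloop
  endfacet
  facet normal -1.0000 0.0000 0.0000
    outer loop
      vertex 0.000 19.378 20.724
      vertex 0.000 19.378 0.000
      vertex 0.000 0.000 0.000
    endloop
  endfacet
  facet normal -1.0000 0.0000 0.0000
    outer loop
      vertex 0.000 0.000 20.724
      vertex 0.000 19.378 20.724
      vertex 0.000 0.000 0.000
    endloop
  endfacet
  facet normal 1.0000 0.0000 0.0000
    outer loop
      vertex 25.244 0.000 0.000
      vertex 25.244 19.378 0.000
      vertex 25.244 19.378 20.724
    endloop
  endfacet
  facet normal 1.0000 0.0000 0.0000
    outer loop
      vertex 25.244 0.000 0.000
      vertex 25.244 19.378 20.724
      vertex 25.244 0.000 20.724
    endloop
  endfacet
endsolid part

The G0 Z moves step by Δz≈5.181 mm. Every layer's G1 loop is the same polygon, so the solid is a straight extrusion of it from z=0 to z≈20.7. Closing with flat bottom and top caps and triangulating gives 12 facets — a rectangular box, roughly 25.2 × 19.4 mm footprint and 20.7 mm tall.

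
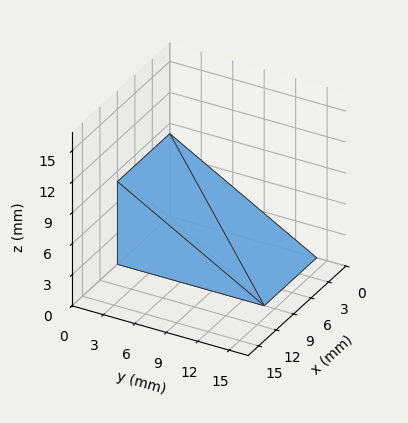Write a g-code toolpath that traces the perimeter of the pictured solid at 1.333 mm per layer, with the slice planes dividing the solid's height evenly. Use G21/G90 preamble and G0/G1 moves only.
Reading the render: the shape is a wedge (ramp): 9 × 14 mm base, rising to 8 mm along the y=0 edge and sloping linearly to z=0 at y=14 (dimensions read to the nearest mm from the axis ticks). For the g-code, the solid's height is divided into equal slices at the stated Δz and each level perimeter traced with G1 moves after a G0 lift.

; perimeter-only toolpath
G21 ; units = mm
G90 ; absolute positioning
G28 ; home
; layer 1
G0 Z1.333
G0 X0.000 Y0.000
G1 X9.000 Y0.000
G1 X9.000 Y11.667
G1 X0.000 Y11.667
G1 X0.000 Y0.000
; layer 2
G0 Z2.667
G0 X0.000 Y0.000
G1 X9.000 Y0.000
G1 X9.000 Y9.333
G1 X0.000 Y9.333
G1 X0.000 Y0.000
; layer 3
G0 Z4.000
G0 X0.000 Y0.000
G1 X9.000 Y0.000
G1 X9.000 Y7.000
G1 X0.000 Y7.000
G1 X0.000 Y0.000
; layer 4
G0 Z5.333
G0 X0.000 Y0.000
G1 X9.000 Y0.000
G1 X9.000 Y4.667
G1 X0.000 Y4.667
G1 X0.000 Y0.000
; layer 5
G0 Z6.667
G0 X0.000 Y0.000
G1 X9.000 Y0.000
G1 X9.000 Y2.333
G1 X0.000 Y2.333
G1 X0.000 Y0.000
M2 ; end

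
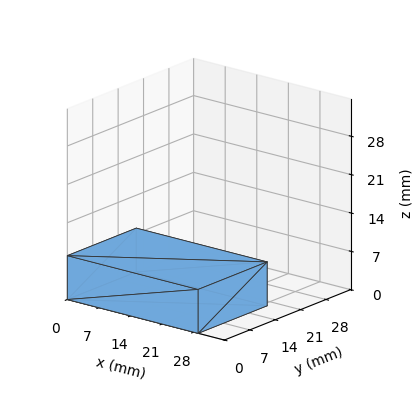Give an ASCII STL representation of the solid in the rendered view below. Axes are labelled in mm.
Reading the render: the shape is a rectangular box, roughly 29 × 19 mm footprint and 8 mm tall (dimensions read to the nearest mm from the axis ticks). For the STL, each face is triangulated and given an outward normal.

solid part
  facet normal 0.0000 0.0000 -1.0000
    outer loop
      vertex 29.00 19.00 0.00
      vertex 29.00 0.00 0.00
      vertex 0.00 0.00 0.00
    endloop
  endfacet
  facet normal 0.0000 0.0000 -1.0000
    outer loop
      vertex 0.00 19.00 0.00
      vertex 29.00 19.00 0.00
      vertex 0.00 0.00 0.00
    endloop
  endfacet
  facet normal 0.0000 0.0000 1.0000
    outer loop
      vertex 0.00 0.00 8.00
      vertex 29.00 0.00 8.00
      vertex 29.00 19.00 8.00
    endloop
  endfacet
  facet normal 0.0000 0.0000 1.0000
    outer loop
      vertex 0.00 0.00 8.00
      vertex 29.00 19.00 8.00
      vertex 0.00 19.00 8.00
    endloop
  endfacet
  facet normal 0.0000 -1.0000 0.0000
    outer loop
      vertex 0.00 0.00 0.00
      vertex 29.00 0.00 0.00
      vertex 29.00 0.00 8.00
    endloop
  endfacet
  facet normal 0.0000 -1.0000 0.0000
    outer loop
      vertex 0.00 0.00 0.00
      vertex 29.00 0.00 8.00
      vertex 0.00 0.00 8.00
    endloop
  endfacet
  facet normal 0.0000 1.0000 0.0000
    outer loop
      vertex 29.00 19.00 8.00
      vertex 29.00 19.00 0.00
      vertex 0.00 19.00 0.00
    endloop
  endfacet
  facet normal 0.0000 1.0000 0.0000
    outer loop
      vertex 0.00 19.00 8.00
      vertex 29.00 19.00 8.00
      vertex 0.00 19.00 0.00
    endloop
  endfacet
  facet normal -1.0000 0.0000 0.0000
    outer loop
      vertex 0.00 19.00 8.00
      vertex 0.00 19.00 0.00
      vertex 0.00 0.00 0.00
    endloop
  endfacet
  facet normal -1.0000 0.0000 0.0000
    outer loop
      vertex 0.00 0.00 8.00
      vertex 0.00 19.00 8.00
      vertex 0.00 0.00 0.00
    endloop
  endfacet
  facet normal 1.0000 0.0000 0.0000
    outer loop
      vertex 29.00 0.00 0.00
      vertex 29.00 19.00 0.00
      vertex 29.00 19.00 8.00
    endloop
  endfacet
  facet normal 1.0000 0.0000 0.0000
    outer loop
      vertex 29.00 0.00 0.00
      vertex 29.00 19.00 8.00
      vertex 29.00 0.00 8.00
    endloop
  endfacet
endsolid part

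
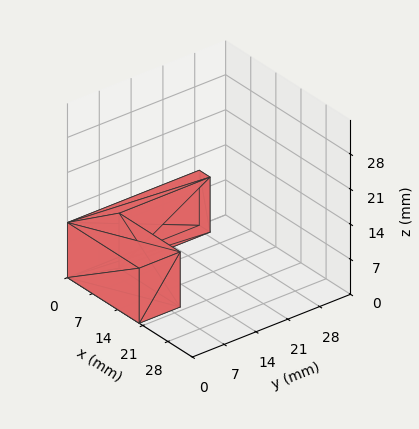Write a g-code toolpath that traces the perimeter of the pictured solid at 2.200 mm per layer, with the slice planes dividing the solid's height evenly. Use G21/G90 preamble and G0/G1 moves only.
Reading the render: the shape is an L-shaped prism: outer 20 × 29 mm, arm thicknesses ≈ 9 mm (horizontal) and 3 mm (vertical), extruded 11 mm in z (dimensions read to the nearest mm from the axis ticks). For the g-code, the solid's height is divided into equal slices at the stated Δz and each level perimeter traced with G1 moves after a G0 lift.

; perimeter-only toolpath
G21 ; units = mm
G90 ; absolute positioning
G28 ; home
; layer 1
G0 Z2.200
G0 X0.000 Y0.000
G1 X20.000 Y0.000
G1 X20.000 Y9.000
G1 X3.000 Y9.000
G1 X3.000 Y29.000
G1 X0.000 Y29.000
G1 X0.000 Y0.000
; layer 2
G0 Z4.400
G0 X0.000 Y0.000
G1 X20.000 Y0.000
G1 X20.000 Y9.000
G1 X3.000 Y9.000
G1 X3.000 Y29.000
G1 X0.000 Y29.000
G1 X0.000 Y0.000
; layer 3
G0 Z6.600
G0 X0.000 Y0.000
G1 X20.000 Y0.000
G1 X20.000 Y9.000
G1 X3.000 Y9.000
G1 X3.000 Y29.000
G1 X0.000 Y29.000
G1 X0.000 Y0.000
; layer 4
G0 Z8.800
G0 X0.000 Y0.000
G1 X20.000 Y0.000
G1 X20.000 Y9.000
G1 X3.000 Y9.000
G1 X3.000 Y29.000
G1 X0.000 Y29.000
G1 X0.000 Y0.000
; layer 5
G0 Z11.000
G0 X0.000 Y0.000
G1 X20.000 Y0.000
G1 X20.000 Y9.000
G1 X3.000 Y9.000
G1 X3.000 Y29.000
G1 X0.000 Y29.000
G1 X0.000 Y0.000
M2 ; end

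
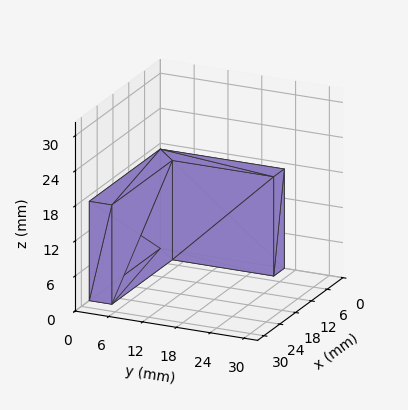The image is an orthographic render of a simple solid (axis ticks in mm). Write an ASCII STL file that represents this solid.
Reading the render: the shape is an L-shaped prism: outer 27 × 22 mm, arm thicknesses ≈ 4 mm (horizontal) and 4 mm (vertical), extruded 17 mm in z (dimensions read to the nearest mm from the axis ticks). For the STL, each face is triangulated and given an outward normal.

solid part
  facet normal 0.0000 0.0000 -1.0000
    outer loop
      vertex 27.00 4.00 0.00
      vertex 27.00 0.00 0.00
      vertex 0.00 0.00 0.00
    endloop
  endfacet
  facet normal 0.0000 0.0000 -1.0000
    outer loop
      vertex 4.00 4.00 0.00
      vertex 27.00 4.00 0.00
      vertex 0.00 0.00 0.00
    endloop
  endfacet
  facet normal 0.0000 0.0000 -1.0000
    outer loop
      vertex 4.00 22.00 0.00
      vertex 4.00 4.00 0.00
      vertex 0.00 0.00 0.00
    endloop
  endfacet
  facet normal 0.0000 0.0000 -1.0000
    outer loop
      vertex 0.00 22.00 0.00
      vertex 4.00 22.00 0.00
      vertex 0.00 0.00 0.00
    endloop
  endfacet
  facet normal 0.0000 0.0000 1.0000
    outer loop
      vertex 0.00 0.00 17.00
      vertex 27.00 0.00 17.00
      vertex 27.00 4.00 17.00
    endloop
  endfacet
  facet normal 0.0000 0.0000 1.0000
    outer loop
      vertex 0.00 0.00 17.00
      vertex 27.00 4.00 17.00
      vertex 4.00 4.00 17.00
    endloop
  endfacet
  facet normal 0.0000 0.0000 1.0000
    outer loop
      vertex 0.00 0.00 17.00
      vertex 4.00 4.00 17.00
      vertex 4.00 22.00 17.00
    endloop
  endfacet
  facet normal 0.0000 0.0000 1.0000
    outer loop
      vertex 0.00 0.00 17.00
      vertex 4.00 22.00 17.00
      vertex 0.00 22.00 17.00
    endloop
  endfacet
  facet normal 0.0000 -1.0000 0.0000
    outer loop
      vertex 0.00 0.00 0.00
      vertex 27.00 0.00 0.00
      vertex 27.00 0.00 17.00
    endloop
  endfacet
  facet normal 0.0000 -1.0000 0.0000
    outer loop
      vertex 0.00 0.00 0.00
      vertex 27.00 0.00 17.00
      vertex 0.00 0.00 17.00
    endloop
  endfacet
  facet normal 1.0000 0.0000 0.0000
    outer loop
      vertex 27.00 0.00 0.00
      vertex 27.00 4.00 0.00
      vertex 27.00 4.00 17.00
    endloop
  endfacet
  facet normal 1.0000 0.0000 0.0000
    outer loop
      vertex 27.00 0.00 0.00
      vertex 27.00 4.00 17.00
      vertex 27.00 0.00 17.00
    endloop
  endfacet
  facet normal 0.0000 1.0000 0.0000
    outer loop
      vertex 27.00 4.00 0.00
      vertex 4.00 4.00 0.00
      vertex 4.00 4.00 17.00
    endloop
  endfacet
  facet normal 0.0000 1.0000 0.0000
    outer loop
      vertex 27.00 4.00 0.00
      vertex 4.00 4.00 17.00
      vertex 27.00 4.00 17.00
    endloop
  endfacet
  facet normal 1.0000 0.0000 0.0000
    outer loop
      vertex 4.00 4.00 0.00
      vertex 4.00 22.00 0.00
      vertex 4.00 22.00 17.00
    endloop
  endfacet
  facet normal 1.0000 0.0000 0.0000
    outer loop
      vertex 4.00 4.00 0.00
      vertex 4.00 22.00 17.00
      vertex 4.00 4.00 17.00
    endloop
  endfacet
  facet normal 0.0000 1.0000 0.0000
    outer loop
      vertex 4.00 22.00 0.00
      vertex 0.00 22.00 0.00
      vertex 0.00 22.00 17.00
    endloop
  endfacet
  facet normal 0.0000 1.0000 0.0000
    outer loop
      vertex 4.00 22.00 0.00
      vertex 0.00 22.00 17.00
      vertex 4.00 22.00 17.00
    endloop
  endfacet
  facet normal -1.0000 0.0000 0.0000
    outer loop
      vertex 0.00 22.00 0.00
      vertex 0.00 0.00 0.00
      vertex 0.00 0.00 17.00
    endloop
  endfacet
  facet normal -1.0000 0.0000 0.0000
    outer loop
      vertex 0.00 22.00 0.00
      vertex 0.00 0.00 17.00
      vertex 0.00 22.00 17.00
    endloop
  endfacet
endsolid part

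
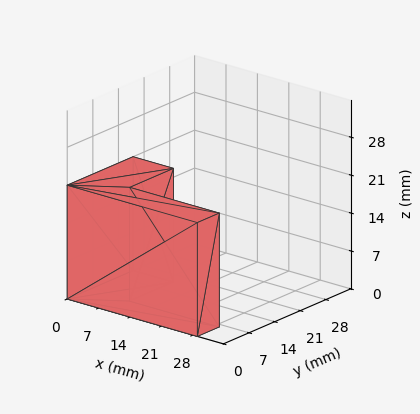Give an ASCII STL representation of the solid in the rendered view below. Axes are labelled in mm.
Reading the render: the shape is an L-shaped prism: outer 29 × 18 mm, arm thicknesses ≈ 6 mm (horizontal) and 9 mm (vertical), extruded 21 mm in z (dimensions read to the nearest mm from the axis ticks). For the STL, each face is triangulated and given an outward normal.

solid part
  facet normal 0.0000 0.0000 -1.0000
    outer loop
      vertex 29.000 6.000 0.000
      vertex 29.000 0.000 0.000
      vertex 0.000 0.000 0.000
    endloop
  endfacet
  facet normal 0.0000 0.0000 -1.0000
    outer loop
      vertex 9.000 6.000 0.000
      vertex 29.000 6.000 0.000
      vertex 0.000 0.000 0.000
    endloop
  endfacet
  facet normal 0.0000 0.0000 -1.0000
    outer loop
      vertex 9.000 18.000 0.000
      vertex 9.000 6.000 0.000
      vertex 0.000 0.000 0.000
    endloop
  endfacet
  facet normal 0.0000 0.0000 -1.0000
    outer loop
      vertex 0.000 18.000 0.000
      vertex 9.000 18.000 0.000
      vertex 0.000 0.000 0.000
    endloop
  endfacet
  facet normal 0.0000 0.0000 1.0000
    outer loop
      vertex 0.000 0.000 21.000
      vertex 29.000 0.000 21.000
      vertex 29.000 6.000 21.000
    endloop
  endfacet
  facet normal 0.0000 0.0000 1.0000
    outer loop
      vertex 0.000 0.000 21.000
      vertex 29.000 6.000 21.000
      vertex 9.000 6.000 21.000
    endloop
  endfacet
  facet normal 0.0000 0.0000 1.0000
    outer loop
      vertex 0.000 0.000 21.000
      vertex 9.000 6.000 21.000
      vertex 9.000 18.000 21.000
    endloop
  endfacet
  facet normal 0.0000 0.0000 1.0000
    outer loop
      vertex 0.000 0.000 21.000
      vertex 9.000 18.000 21.000
      vertex 0.000 18.000 21.000
    endloop
  endfacet
  facet normal 0.0000 -1.0000 0.0000
    outer loop
      vertex 0.000 0.000 0.000
      vertex 29.000 0.000 0.000
      vertex 29.000 0.000 21.000
    endloop
  endfacet
  facet normal 0.0000 -1.0000 0.0000
    outer loop
      vertex 0.000 0.000 0.000
      vertex 29.000 0.000 21.000
      vertex 0.000 0.000 21.000
    endloop
  endfacet
  facet normal 1.0000 0.0000 0.0000
    outer loop
      vertex 29.000 0.000 0.000
      vertex 29.000 6.000 0.000
      vertex 29.000 6.000 21.000
    endloop
  endfacet
  facet normal 1.0000 0.0000 0.0000
    outer loop
      vertex 29.000 0.000 0.000
      vertex 29.000 6.000 21.000
      vertex 29.000 0.000 21.000
    endloop
  endfacet
  facet normal 0.0000 1.0000 0.0000
    outer loop
      vertex 29.000 6.000 0.000
      vertex 9.000 6.000 0.000
      vertex 9.000 6.000 21.000
    endloop
  endfacet
  facet normal 0.0000 1.0000 0.0000
    outer loop
      vertex 29.000 6.000 0.000
      vertex 9.000 6.000 21.000
      vertex 29.000 6.000 21.000
    endloop
  endfacet
  facet normal 1.0000 0.0000 0.0000
    outer loop
      vertex 9.000 6.000 0.000
      vertex 9.000 18.000 0.000
      vertex 9.000 18.000 21.000
    endloop
  endfacet
  facet normal 1.0000 0.0000 0.0000
    outer loop
      vertex 9.000 6.000 0.000
      vertex 9.000 18.000 21.000
      vertex 9.000 6.000 21.000
    endloop
  endfacet
  facet normal 0.0000 1.0000 0.0000
    outer loop
      vertex 9.000 18.000 0.000
      vertex 0.000 18.000 0.000
      vertex 0.000 18.000 21.000
    endloop
  endfacet
  facet normal 0.0000 1.0000 0.0000
    outer loop
      vertex 9.000 18.000 0.000
      vertex 0.000 18.000 21.000
      vertex 9.000 18.000 21.000
    endloop
  endfacet
  facet normal -1.0000 0.0000 0.0000
    outer loop
      vertex 0.000 18.000 0.000
      vertex 0.000 0.000 0.000
      vertex 0.000 0.000 21.000
    endloop
  endfacet
  facet normal -1.0000 0.0000 0.0000
    outer loop
      vertex 0.000 18.000 0.000
      vertex 0.000 0.000 21.000
      vertex 0.000 18.000 21.000
    endloop
  endfacet
endsolid part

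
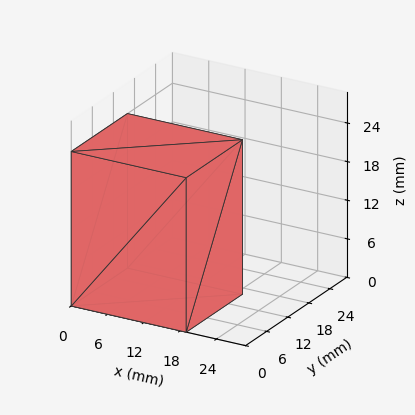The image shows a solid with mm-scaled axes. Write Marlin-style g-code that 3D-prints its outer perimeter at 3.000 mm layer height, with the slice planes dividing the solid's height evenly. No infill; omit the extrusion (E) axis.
Reading the render: the shape is a rectangular box, roughly 19 × 16 mm footprint and 24 mm tall (dimensions read to the nearest mm from the axis ticks). For the g-code, the solid's height is divided into equal slices at the stated Δz and each level perimeter traced with G1 moves after a G0 lift.

; perimeter-only toolpath
G21 ; units = mm
G90 ; absolute positioning
G28 ; home
; layer 1
G0 Z3.000
G0 X0.000 Y0.000
G1 X19.000 Y0.000
G1 X19.000 Y16.000
G1 X0.000 Y16.000
G1 X0.000 Y0.000
; layer 2
G0 Z6.000
G0 X0.000 Y0.000
G1 X19.000 Y0.000
G1 X19.000 Y16.000
G1 X0.000 Y16.000
G1 X0.000 Y0.000
; layer 3
G0 Z9.000
G0 X0.000 Y0.000
G1 X19.000 Y0.000
G1 X19.000 Y16.000
G1 X0.000 Y16.000
G1 X0.000 Y0.000
; layer 4
G0 Z12.000
G0 X0.000 Y0.000
G1 X19.000 Y0.000
G1 X19.000 Y16.000
G1 X0.000 Y16.000
G1 X0.000 Y0.000
; layer 5
G0 Z15.000
G0 X0.000 Y0.000
G1 X19.000 Y0.000
G1 X19.000 Y16.000
G1 X0.000 Y16.000
G1 X0.000 Y0.000
; layer 6
G0 Z18.000
G0 X0.000 Y0.000
G1 X19.000 Y0.000
G1 X19.000 Y16.000
G1 X0.000 Y16.000
G1 X0.000 Y0.000
; layer 7
G0 Z21.000
G0 X0.000 Y0.000
G1 X19.000 Y0.000
G1 X19.000 Y16.000
G1 X0.000 Y16.000
G1 X0.000 Y0.000
; layer 8
G0 Z24.000
G0 X0.000 Y0.000
G1 X19.000 Y0.000
G1 X19.000 Y16.000
G1 X0.000 Y16.000
G1 X0.000 Y0.000
M2 ; end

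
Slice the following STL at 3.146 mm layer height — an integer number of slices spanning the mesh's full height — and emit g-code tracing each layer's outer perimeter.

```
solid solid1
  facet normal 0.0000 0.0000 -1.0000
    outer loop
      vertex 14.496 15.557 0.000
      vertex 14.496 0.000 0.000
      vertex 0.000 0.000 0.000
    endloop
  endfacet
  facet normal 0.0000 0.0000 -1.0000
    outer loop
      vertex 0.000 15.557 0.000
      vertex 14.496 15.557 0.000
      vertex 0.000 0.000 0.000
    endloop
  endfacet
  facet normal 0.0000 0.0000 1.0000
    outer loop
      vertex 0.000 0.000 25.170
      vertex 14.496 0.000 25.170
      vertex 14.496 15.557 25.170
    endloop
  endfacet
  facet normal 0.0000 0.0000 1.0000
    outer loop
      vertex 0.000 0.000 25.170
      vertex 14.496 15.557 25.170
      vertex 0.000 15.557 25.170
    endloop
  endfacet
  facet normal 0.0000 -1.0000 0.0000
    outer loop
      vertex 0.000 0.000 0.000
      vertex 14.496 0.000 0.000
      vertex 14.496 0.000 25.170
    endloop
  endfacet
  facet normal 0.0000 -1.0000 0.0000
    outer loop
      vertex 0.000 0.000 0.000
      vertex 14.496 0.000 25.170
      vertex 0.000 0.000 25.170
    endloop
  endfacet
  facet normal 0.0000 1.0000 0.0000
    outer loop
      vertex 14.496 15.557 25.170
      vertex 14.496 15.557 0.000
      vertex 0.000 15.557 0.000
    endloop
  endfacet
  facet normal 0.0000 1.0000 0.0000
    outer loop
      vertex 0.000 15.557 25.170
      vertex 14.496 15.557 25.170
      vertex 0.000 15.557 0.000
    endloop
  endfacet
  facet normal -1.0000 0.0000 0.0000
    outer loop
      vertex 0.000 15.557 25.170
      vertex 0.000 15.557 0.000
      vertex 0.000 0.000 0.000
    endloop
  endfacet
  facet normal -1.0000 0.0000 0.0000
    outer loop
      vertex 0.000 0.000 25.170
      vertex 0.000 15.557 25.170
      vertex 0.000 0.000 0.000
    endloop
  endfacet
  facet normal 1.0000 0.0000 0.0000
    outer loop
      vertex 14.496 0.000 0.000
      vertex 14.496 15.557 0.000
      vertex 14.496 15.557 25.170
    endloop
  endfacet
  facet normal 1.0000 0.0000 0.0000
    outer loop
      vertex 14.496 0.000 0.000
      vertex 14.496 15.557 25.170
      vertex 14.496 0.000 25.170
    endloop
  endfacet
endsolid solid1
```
; perimeter-only toolpath
G21 ; units = mm
G90 ; absolute positioning
G28 ; home
; layer 1
G0 Z3.146
G0 X0.000 Y0.000
G1 X14.496 Y0.000
G1 X14.496 Y15.557
G1 X0.000 Y15.557
G1 X0.000 Y0.000
; layer 2
G0 Z6.293
G0 X0.000 Y0.000
G1 X14.496 Y0.000
G1 X14.496 Y15.557
G1 X0.000 Y15.557
G1 X0.000 Y0.000
; layer 3
G0 Z9.439
G0 X0.000 Y0.000
G1 X14.496 Y0.000
G1 X14.496 Y15.557
G1 X0.000 Y15.557
G1 X0.000 Y0.000
; layer 4
G0 Z12.585
G0 X0.000 Y0.000
G1 X14.496 Y0.000
G1 X14.496 Y15.557
G1 X0.000 Y15.557
G1 X0.000 Y0.000
; layer 5
G0 Z15.731
G0 X0.000 Y0.000
G1 X14.496 Y0.000
G1 X14.496 Y15.557
G1 X0.000 Y15.557
G1 X0.000 Y0.000
; layer 6
G0 Z18.878
G0 X0.000 Y0.000
G1 X14.496 Y0.000
G1 X14.496 Y15.557
G1 X0.000 Y15.557
G1 X0.000 Y0.000
; layer 7
G0 Z22.024
G0 X0.000 Y0.000
G1 X14.496 Y0.000
G1 X14.496 Y15.557
G1 X0.000 Y15.557
G1 X0.000 Y0.000
; layer 8
G0 Z25.170
G0 X0.000 Y0.000
G1 X14.496 Y0.000
G1 X14.496 Y15.557
G1 X0.000 Y15.557
G1 X0.000 Y0.000
M2 ; end

The solid is a rectangular box, roughly 14.5 × 15.6 mm footprint and 25.2 mm tall. Slicing at Δz = 3.146 mm — 8 equal slices spanning the solid's height, so layer i sits at z = i·h/8 — gives 8 non-empty perimeters. Each is a 4-segment closed polygon; G0 lifts to the layer z and rapids to the start vertex, then G1 traces the edges.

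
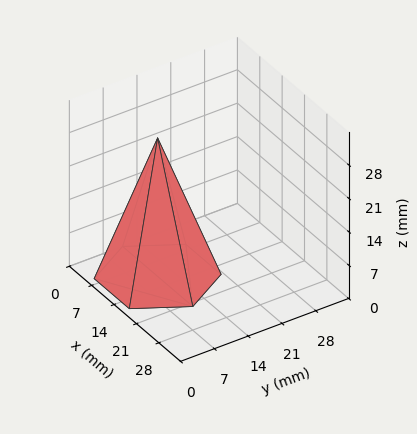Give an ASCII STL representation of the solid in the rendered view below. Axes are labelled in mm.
Reading the render: the shape is a regular 6-sided pyramid, base circumscribed radius ≈ 11 mm, apex at z ≈ 29 mm (dimensions read to the nearest mm from the axis ticks). For the STL, each face is triangulated and given an outward normal.

solid part
  facet normal 0.0000 0.0000 -1.0000
    outer loop
      vertex 5.5 20.5 0.0
      vertex 16.5 20.5 0.0
      vertex 22.0 11.0 0.0
    endloop
  endfacet
  facet normal 0.0000 0.0000 -1.0000
    outer loop
      vertex 0.0 11.0 0.0
      vertex 5.5 20.5 0.0
      vertex 22.0 11.0 0.0
    endloop
  endfacet
  facet normal 0.0000 0.0000 -1.0000
    outer loop
      vertex 5.5 1.5 0.0
      vertex 0.0 11.0 0.0
      vertex 22.0 11.0 0.0
    endloop
  endfacet
  facet normal 0.0000 0.0000 -1.0000
    outer loop
      vertex 16.5 1.5 0.0
      vertex 5.5 1.5 0.0
      vertex 22.0 11.0 0.0
    endloop
  endfacet
  facet normal 0.8223 0.4760 0.3119
    outer loop
      vertex 22.0 11.0 0.0
      vertex 16.5 20.5 0.0
      vertex 11.0 11.0 29.0
    endloop
  endfacet
  facet normal 0.0000 0.9503 0.3113
    outer loop
      vertex 16.5 20.5 0.0
      vertex 5.5 20.5 0.0
      vertex 11.0 11.0 29.0
    endloop
  endfacet
  facet normal -0.8223 0.4760 0.3119
    outer loop
      vertex 5.5 20.5 0.0
      vertex 0.0 11.0 0.0
      vertex 11.0 11.0 29.0
    endloop
  endfacet
  facet normal -0.8223 -0.4760 0.3119
    outer loop
      vertex 0.0 11.0 0.0
      vertex 5.5 1.5 0.0
      vertex 11.0 11.0 29.0
    endloop
  endfacet
  facet normal 0.0000 -0.9503 0.3113
    outer loop
      vertex 5.5 1.5 0.0
      vertex 16.5 1.5 0.0
      vertex 11.0 11.0 29.0
    endloop
  endfacet
  facet normal 0.8223 -0.4760 0.3119
    outer loop
      vertex 16.5 1.5 0.0
      vertex 22.0 11.0 0.0
      vertex 11.0 11.0 29.0
    endloop
  endfacet
endsolid part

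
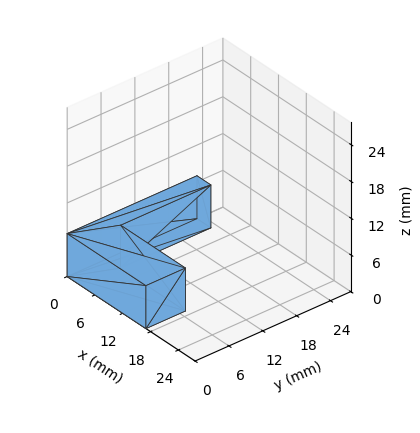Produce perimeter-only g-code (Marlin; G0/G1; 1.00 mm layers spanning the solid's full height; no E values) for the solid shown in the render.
Reading the render: the shape is an L-shaped prism: outer 17 × 23 mm, arm thicknesses ≈ 7 mm (horizontal) and 3 mm (vertical), extruded 7 mm in z (dimensions read to the nearest mm from the axis ticks). For the g-code, the solid's height is divided into equal slices at the stated Δz and each level perimeter traced with G1 moves after a G0 lift.

; perimeter-only toolpath
G21 ; units = mm
G90 ; absolute positioning
G28 ; home
; layer 1
G0 Z1.00
G0 X0.00 Y0.00
G1 X17.00 Y0.00
G1 X17.00 Y7.00
G1 X3.00 Y7.00
G1 X3.00 Y23.00
G1 X0.00 Y23.00
G1 X0.00 Y0.00
; layer 2
G0 Z2.00
G0 X0.00 Y0.00
G1 X17.00 Y0.00
G1 X17.00 Y7.00
G1 X3.00 Y7.00
G1 X3.00 Y23.00
G1 X0.00 Y23.00
G1 X0.00 Y0.00
; layer 3
G0 Z3.00
G0 X0.00 Y0.00
G1 X17.00 Y0.00
G1 X17.00 Y7.00
G1 X3.00 Y7.00
G1 X3.00 Y23.00
G1 X0.00 Y23.00
G1 X0.00 Y0.00
; layer 4
G0 Z4.00
G0 X0.00 Y0.00
G1 X17.00 Y0.00
G1 X17.00 Y7.00
G1 X3.00 Y7.00
G1 X3.00 Y23.00
G1 X0.00 Y23.00
G1 X0.00 Y0.00
; layer 5
G0 Z5.00
G0 X0.00 Y0.00
G1 X17.00 Y0.00
G1 X17.00 Y7.00
G1 X3.00 Y7.00
G1 X3.00 Y23.00
G1 X0.00 Y23.00
G1 X0.00 Y0.00
; layer 6
G0 Z6.00
G0 X0.00 Y0.00
G1 X17.00 Y0.00
G1 X17.00 Y7.00
G1 X3.00 Y7.00
G1 X3.00 Y23.00
G1 X0.00 Y23.00
G1 X0.00 Y0.00
; layer 7
G0 Z7.00
G0 X0.00 Y0.00
G1 X17.00 Y0.00
G1 X17.00 Y7.00
G1 X3.00 Y7.00
G1 X3.00 Y23.00
G1 X0.00 Y23.00
G1 X0.00 Y0.00
M2 ; end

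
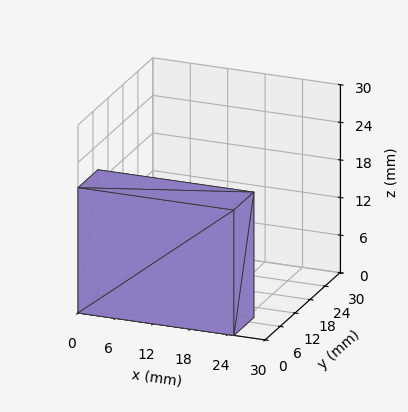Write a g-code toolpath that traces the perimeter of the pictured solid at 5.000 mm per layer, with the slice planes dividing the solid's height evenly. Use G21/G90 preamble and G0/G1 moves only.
Reading the render: the shape is a rectangular box, roughly 25 × 8 mm footprint and 20 mm tall (dimensions read to the nearest mm from the axis ticks). For the g-code, the solid's height is divided into equal slices at the stated Δz and each level perimeter traced with G1 moves after a G0 lift.

; perimeter-only toolpath
G21 ; units = mm
G90 ; absolute positioning
G28 ; home
; layer 1
G0 Z5.000
G0 X0.000 Y0.000
G1 X25.000 Y0.000
G1 X25.000 Y8.000
G1 X0.000 Y8.000
G1 X0.000 Y0.000
; layer 2
G0 Z10.000
G0 X0.000 Y0.000
G1 X25.000 Y0.000
G1 X25.000 Y8.000
G1 X0.000 Y8.000
G1 X0.000 Y0.000
; layer 3
G0 Z15.000
G0 X0.000 Y0.000
G1 X25.000 Y0.000
G1 X25.000 Y8.000
G1 X0.000 Y8.000
G1 X0.000 Y0.000
; layer 4
G0 Z20.000
G0 X0.000 Y0.000
G1 X25.000 Y0.000
G1 X25.000 Y8.000
G1 X0.000 Y8.000
G1 X0.000 Y0.000
M2 ; end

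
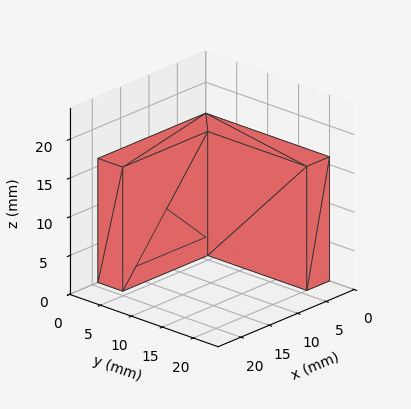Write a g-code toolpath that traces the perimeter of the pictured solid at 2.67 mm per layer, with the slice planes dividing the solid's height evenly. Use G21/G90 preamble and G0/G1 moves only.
Reading the render: the shape is an L-shaped prism: outer 19 × 20 mm, arm thicknesses ≈ 4 mm (horizontal) and 4 mm (vertical), extruded 16 mm in z (dimensions read to the nearest mm from the axis ticks). For the g-code, the solid's height is divided into equal slices at the stated Δz and each level perimeter traced with G1 moves after a G0 lift.

; perimeter-only toolpath
G21 ; units = mm
G90 ; absolute positioning
G28 ; home
; layer 1
G0 Z2.67
G0 X0.00 Y0.00
G1 X19.00 Y0.00
G1 X19.00 Y4.00
G1 X4.00 Y4.00
G1 X4.00 Y20.00
G1 X0.00 Y20.00
G1 X0.00 Y0.00
; layer 2
G0 Z5.33
G0 X0.00 Y0.00
G1 X19.00 Y0.00
G1 X19.00 Y4.00
G1 X4.00 Y4.00
G1 X4.00 Y20.00
G1 X0.00 Y20.00
G1 X0.00 Y0.00
; layer 3
G0 Z8.00
G0 X0.00 Y0.00
G1 X19.00 Y0.00
G1 X19.00 Y4.00
G1 X4.00 Y4.00
G1 X4.00 Y20.00
G1 X0.00 Y20.00
G1 X0.00 Y0.00
; layer 4
G0 Z10.67
G0 X0.00 Y0.00
G1 X19.00 Y0.00
G1 X19.00 Y4.00
G1 X4.00 Y4.00
G1 X4.00 Y20.00
G1 X0.00 Y20.00
G1 X0.00 Y0.00
; layer 5
G0 Z13.33
G0 X0.00 Y0.00
G1 X19.00 Y0.00
G1 X19.00 Y4.00
G1 X4.00 Y4.00
G1 X4.00 Y20.00
G1 X0.00 Y20.00
G1 X0.00 Y0.00
; layer 6
G0 Z16.00
G0 X0.00 Y0.00
G1 X19.00 Y0.00
G1 X19.00 Y4.00
G1 X4.00 Y4.00
G1 X4.00 Y20.00
G1 X0.00 Y20.00
G1 X0.00 Y0.00
M2 ; end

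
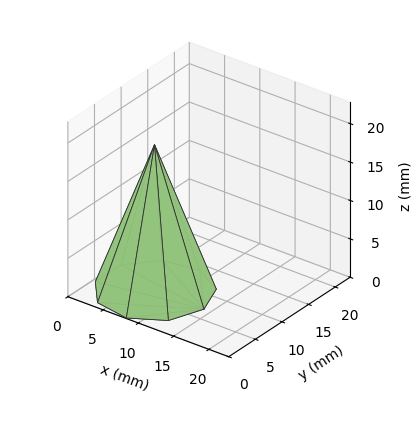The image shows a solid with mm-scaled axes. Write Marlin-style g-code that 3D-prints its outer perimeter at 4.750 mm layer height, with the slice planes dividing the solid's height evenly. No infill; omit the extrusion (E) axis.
Reading the render: the shape is a regular 9-sided pyramid, base circumscribed radius ≈ 7 mm, apex at z ≈ 19 mm (dimensions read to the nearest mm from the axis ticks). For the g-code, the solid's height is divided into equal slices at the stated Δz and each level perimeter traced with G1 moves after a G0 lift.

; perimeter-only toolpath
G21 ; units = mm
G90 ; absolute positioning
G28 ; home
; layer 1
G0 Z4.750
G0 X12.250 Y7.000
G1 X11.021 Y10.375
G1 X7.912 Y12.171
G1 X4.375 Y11.546
G1 X2.067 Y8.796
G1 X2.067 Y5.204
G1 X4.375 Y2.454
G1 X7.912 Y1.829
G1 X11.021 Y3.625
G1 X12.250 Y7.000
; layer 2
G0 Z9.500
G0 X10.500 Y7.000
G1 X9.681 Y9.250
G1 X7.608 Y10.447
G1 X5.250 Y10.031
G1 X3.711 Y8.197
G1 X3.711 Y5.803
G1 X5.250 Y3.969
G1 X7.608 Y3.553
G1 X9.681 Y4.750
G1 X10.500 Y7.000
; layer 3
G0 Z14.250
G0 X8.750 Y7.000
G1 X8.341 Y8.125
G1 X7.304 Y8.723
G1 X6.125 Y8.515
G1 X5.356 Y7.598
G1 X5.356 Y6.402
G1 X6.125 Y5.484
G1 X7.304 Y5.277
G1 X8.341 Y5.875
G1 X8.750 Y7.000
M2 ; end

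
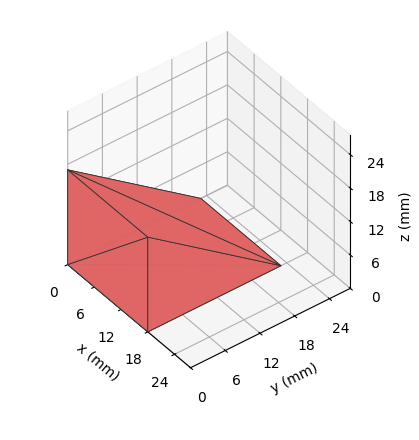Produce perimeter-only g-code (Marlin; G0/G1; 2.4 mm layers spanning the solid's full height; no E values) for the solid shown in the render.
Reading the render: the shape is a wedge (ramp): 18 × 23 mm base, rising to 17 mm along the y=0 edge and sloping linearly to z=0 at y=23 (dimensions read to the nearest mm from the axis ticks). For the g-code, the solid's height is divided into equal slices at the stated Δz and each level perimeter traced with G1 moves after a G0 lift.

; perimeter-only toolpath
G21 ; units = mm
G90 ; absolute positioning
G28 ; home
; layer 1
G0 Z2.4
G0 X0.0 Y0.0
G1 X18.0 Y0.0
G1 X18.0 Y19.7
G1 X0.0 Y19.7
G1 X0.0 Y0.0
; layer 2
G0 Z4.9
G0 X0.0 Y0.0
G1 X18.0 Y0.0
G1 X18.0 Y16.4
G1 X0.0 Y16.4
G1 X0.0 Y0.0
; layer 3
G0 Z7.3
G0 X0.0 Y0.0
G1 X18.0 Y0.0
G1 X18.0 Y13.1
G1 X0.0 Y13.1
G1 X0.0 Y0.0
; layer 4
G0 Z9.7
G0 X0.0 Y0.0
G1 X18.0 Y0.0
G1 X18.0 Y9.9
G1 X0.0 Y9.9
G1 X0.0 Y0.0
; layer 5
G0 Z12.1
G0 X0.0 Y0.0
G1 X18.0 Y0.0
G1 X18.0 Y6.6
G1 X0.0 Y6.6
G1 X0.0 Y0.0
; layer 6
G0 Z14.6
G0 X0.0 Y0.0
G1 X18.0 Y0.0
G1 X18.0 Y3.3
G1 X0.0 Y3.3
G1 X0.0 Y0.0
M2 ; end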